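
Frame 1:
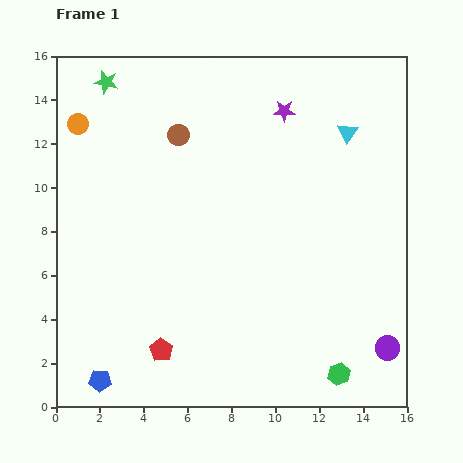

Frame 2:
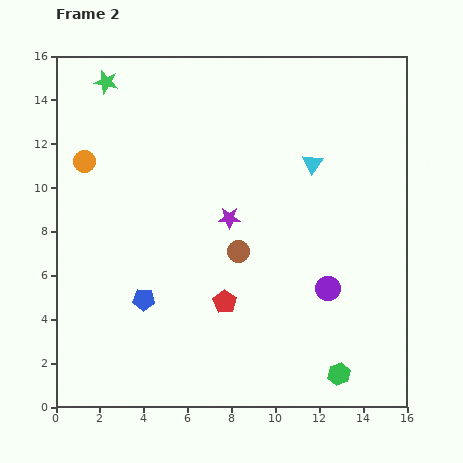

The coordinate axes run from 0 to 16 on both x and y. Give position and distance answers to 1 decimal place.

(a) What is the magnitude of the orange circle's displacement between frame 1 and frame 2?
1.7

The orange circle moved from (1.0, 12.9) to (1.3, 11.2), a distance of √(0.3² + 1.7²) ≈ 1.7.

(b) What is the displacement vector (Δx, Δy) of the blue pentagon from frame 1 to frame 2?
(2.0, 3.7)

The blue pentagon was at (2.0, 1.2) in frame 1 and (4.0, 4.9) in frame 2.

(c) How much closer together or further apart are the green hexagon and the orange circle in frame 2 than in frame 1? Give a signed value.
-1.4

Distance in frame 1: 16.5. Distance in frame 2: 15.1.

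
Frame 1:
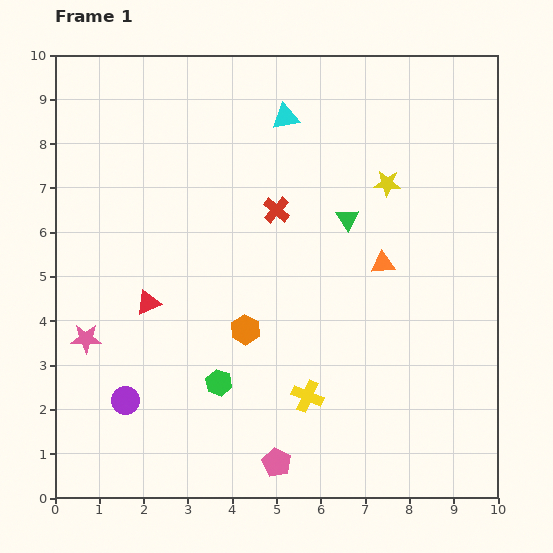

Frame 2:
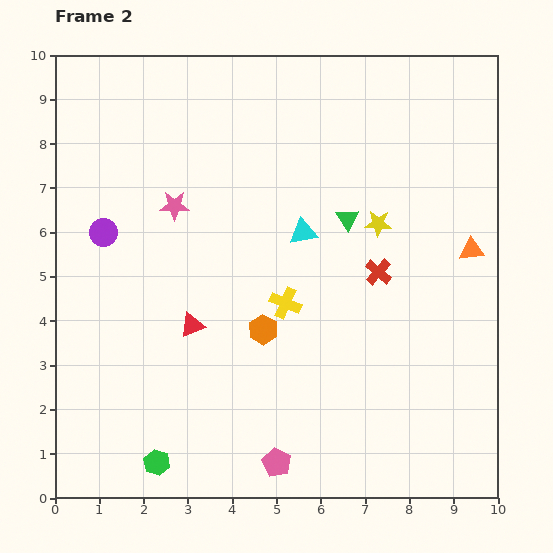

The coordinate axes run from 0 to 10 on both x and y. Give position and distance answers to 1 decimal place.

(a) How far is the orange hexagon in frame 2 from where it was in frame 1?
0.4

The orange hexagon moved from (4.3, 3.8) to (4.7, 3.8), a distance of √(0.4² + 0.0²) ≈ 0.4.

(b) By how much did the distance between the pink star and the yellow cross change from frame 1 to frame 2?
-1.9

Distance in frame 1: 5.2. Distance in frame 2: 3.3.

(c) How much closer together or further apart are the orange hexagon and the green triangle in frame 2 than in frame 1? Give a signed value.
-0.3

Distance in frame 1: 3.4. Distance in frame 2: 3.1.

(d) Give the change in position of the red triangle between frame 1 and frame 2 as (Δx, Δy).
(1.0, -0.5)

The red triangle was at (2.1, 4.4) in frame 1 and (3.1, 3.9) in frame 2.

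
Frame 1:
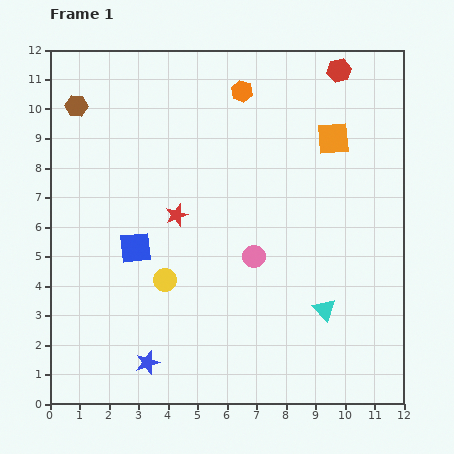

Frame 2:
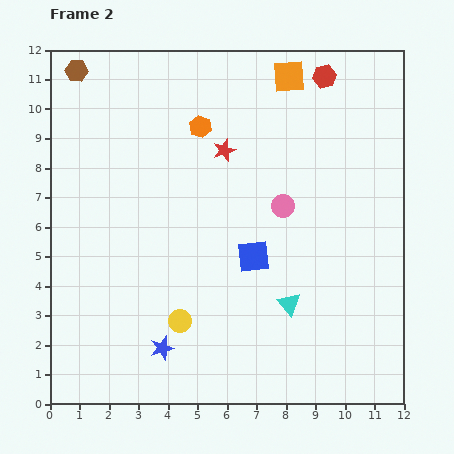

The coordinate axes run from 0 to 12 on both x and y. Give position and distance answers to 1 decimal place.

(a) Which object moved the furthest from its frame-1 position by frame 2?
the blue square

(moved 4.0; next 2.7)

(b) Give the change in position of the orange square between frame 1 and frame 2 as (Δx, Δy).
(-1.5, 2.1)

The orange square was at (9.6, 9.0) in frame 1 and (8.1, 11.1) in frame 2.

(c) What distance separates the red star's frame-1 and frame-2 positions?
2.7

The red star moved from (4.3, 6.4) to (5.9, 8.6), a distance of √(1.6² + 2.2²) ≈ 2.7.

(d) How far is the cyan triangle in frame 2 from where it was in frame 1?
1.2

The cyan triangle moved from (9.3, 3.2) to (8.1, 3.4), a distance of √(1.2² + 0.2²) ≈ 1.2.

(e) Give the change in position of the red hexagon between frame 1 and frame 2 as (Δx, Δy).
(-0.5, -0.2)

The red hexagon was at (9.8, 11.3) in frame 1 and (9.3, 11.1) in frame 2.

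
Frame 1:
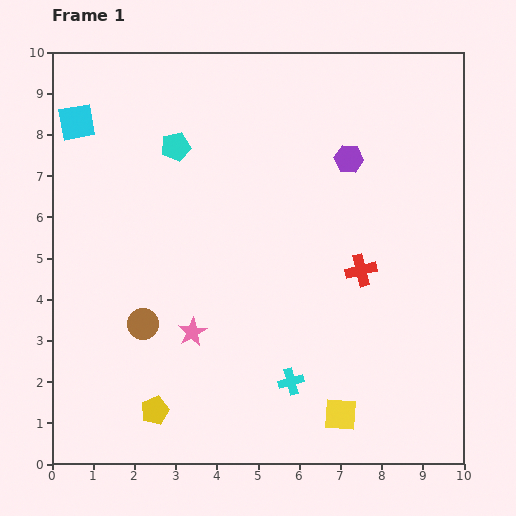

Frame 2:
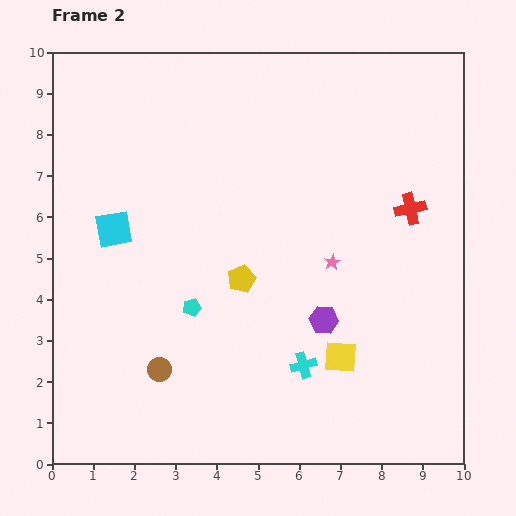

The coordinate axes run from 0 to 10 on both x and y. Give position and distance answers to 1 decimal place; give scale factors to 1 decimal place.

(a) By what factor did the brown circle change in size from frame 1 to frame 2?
0.8×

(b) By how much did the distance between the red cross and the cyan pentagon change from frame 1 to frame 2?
+0.4

Distance in frame 1: 5.4. Distance in frame 2: 5.8.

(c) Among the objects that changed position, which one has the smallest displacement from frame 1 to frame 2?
the cyan cross

(moved 0.5)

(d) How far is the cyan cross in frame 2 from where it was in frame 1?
0.5

The cyan cross moved from (5.8, 2.0) to (6.1, 2.4), a distance of √(0.3² + 0.4²) ≈ 0.5.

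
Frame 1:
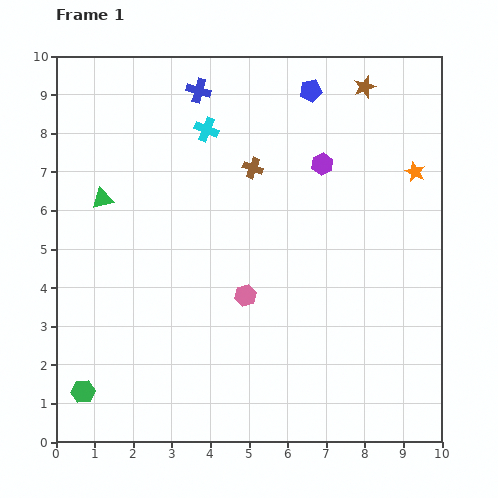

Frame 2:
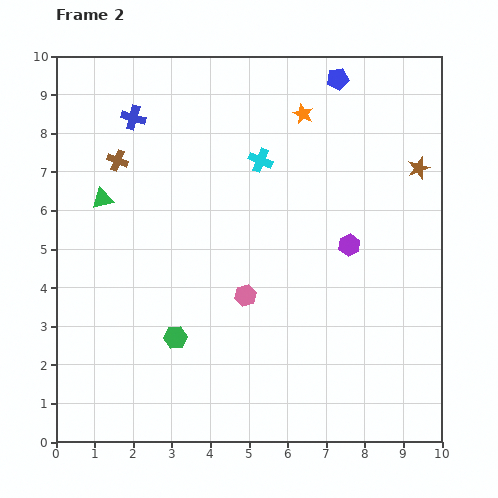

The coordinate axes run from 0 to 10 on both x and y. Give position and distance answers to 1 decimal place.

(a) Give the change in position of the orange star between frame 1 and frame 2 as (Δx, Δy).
(-2.9, 1.5)

The orange star was at (9.3, 7.0) in frame 1 and (6.4, 8.5) in frame 2.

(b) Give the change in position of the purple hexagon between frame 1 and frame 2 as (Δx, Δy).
(0.7, -2.1)

The purple hexagon was at (6.9, 7.2) in frame 1 and (7.6, 5.1) in frame 2.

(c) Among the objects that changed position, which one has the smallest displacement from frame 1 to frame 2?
the blue pentagon

(moved 0.8)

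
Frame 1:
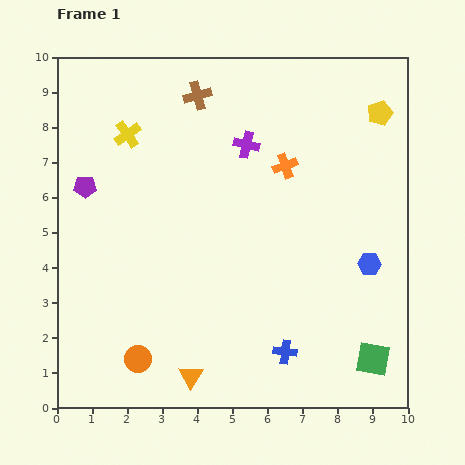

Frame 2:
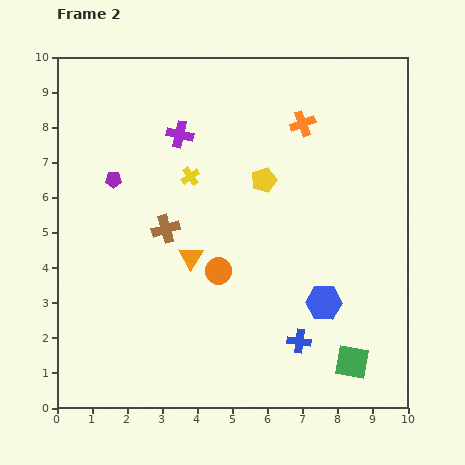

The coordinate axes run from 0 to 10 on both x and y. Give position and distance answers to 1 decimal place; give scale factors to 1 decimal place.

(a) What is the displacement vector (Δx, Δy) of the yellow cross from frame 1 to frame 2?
(1.8, -1.2)

The yellow cross was at (2.0, 7.8) in frame 1 and (3.8, 6.6) in frame 2.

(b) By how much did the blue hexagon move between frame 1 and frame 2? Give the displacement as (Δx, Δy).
(-1.3, -1.1)

The blue hexagon was at (8.9, 4.1) in frame 1 and (7.6, 3.0) in frame 2.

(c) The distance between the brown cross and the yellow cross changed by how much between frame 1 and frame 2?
-0.6

Distance in frame 1: 2.3. Distance in frame 2: 1.7.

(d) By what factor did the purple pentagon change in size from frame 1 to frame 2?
0.7×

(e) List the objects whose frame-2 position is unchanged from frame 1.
none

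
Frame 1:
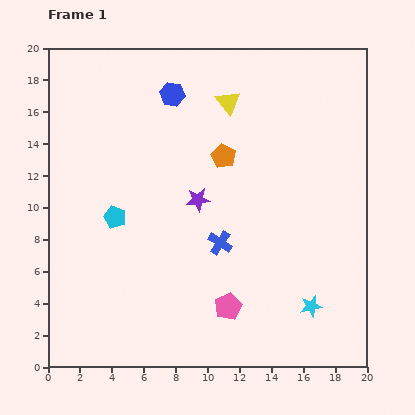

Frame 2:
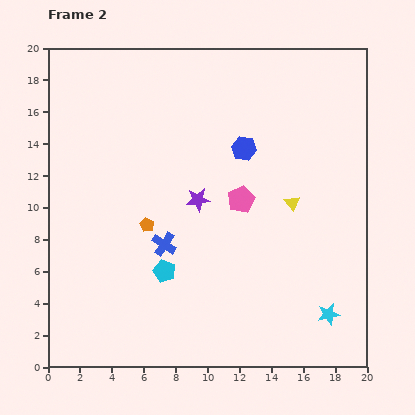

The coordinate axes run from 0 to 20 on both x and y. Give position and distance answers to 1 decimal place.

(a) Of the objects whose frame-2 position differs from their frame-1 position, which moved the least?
the cyan star

(moved 1.2)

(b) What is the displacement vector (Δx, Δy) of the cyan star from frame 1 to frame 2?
(1.1, -0.5)

The cyan star was at (16.5, 3.8) in frame 1 and (17.6, 3.3) in frame 2.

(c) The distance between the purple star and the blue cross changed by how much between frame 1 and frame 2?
+0.5

Distance in frame 1: 3.0. Distance in frame 2: 3.5.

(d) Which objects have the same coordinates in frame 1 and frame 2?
the purple star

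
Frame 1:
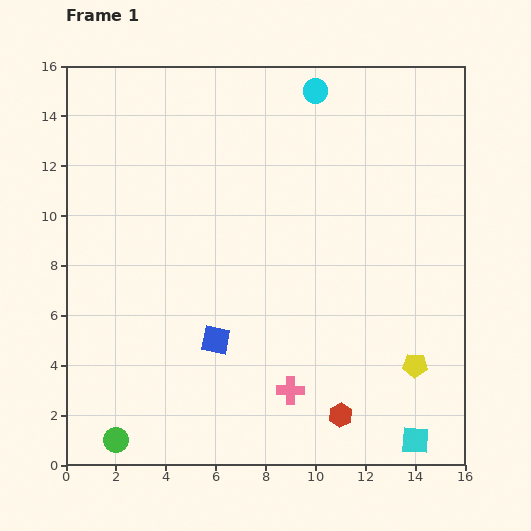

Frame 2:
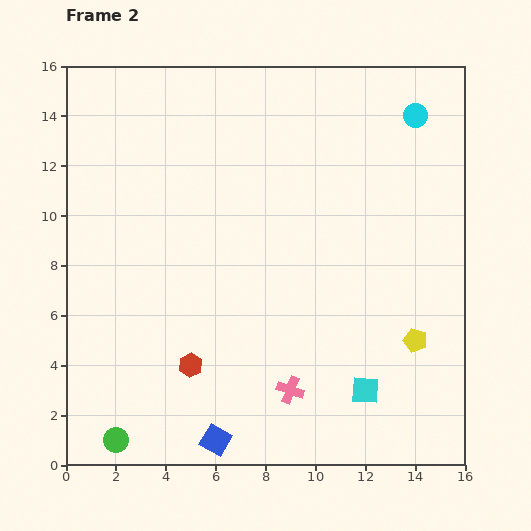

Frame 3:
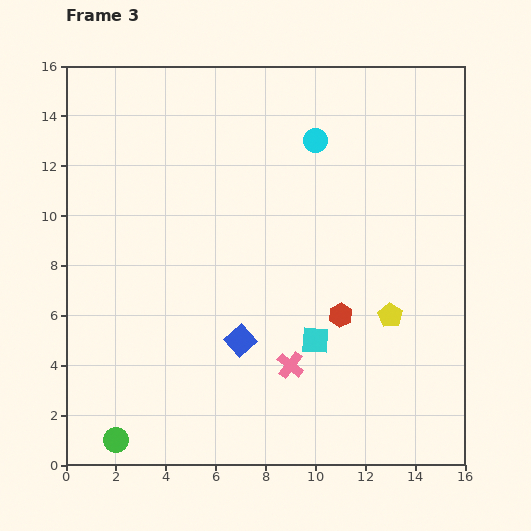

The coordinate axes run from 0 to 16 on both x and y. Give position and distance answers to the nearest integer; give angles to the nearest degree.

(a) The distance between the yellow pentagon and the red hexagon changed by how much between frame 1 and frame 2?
+5

Distance in frame 1: 4. Distance in frame 2: 9.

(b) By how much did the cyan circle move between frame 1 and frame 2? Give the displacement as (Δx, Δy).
(4, -1)

The cyan circle was at (10, 15) in frame 1 and (14, 14) in frame 2.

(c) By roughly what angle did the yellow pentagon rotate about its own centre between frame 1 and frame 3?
31° clockwise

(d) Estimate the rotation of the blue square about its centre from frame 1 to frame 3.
38° clockwise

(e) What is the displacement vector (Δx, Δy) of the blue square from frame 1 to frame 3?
(1, 0)

The blue square was at (6, 5) in frame 1 and (7, 5) in frame 3.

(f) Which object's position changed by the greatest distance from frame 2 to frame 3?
the red hexagon

(moved 6; next 4)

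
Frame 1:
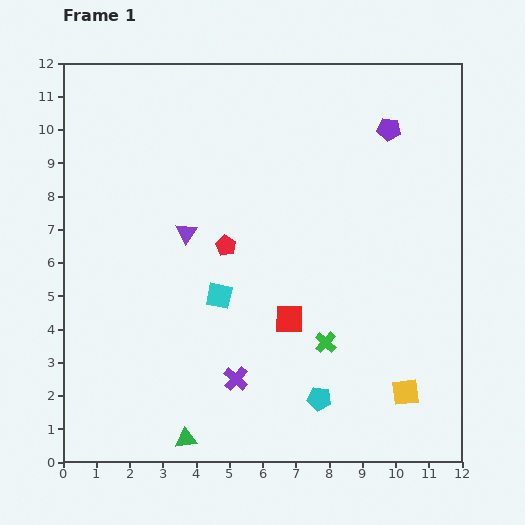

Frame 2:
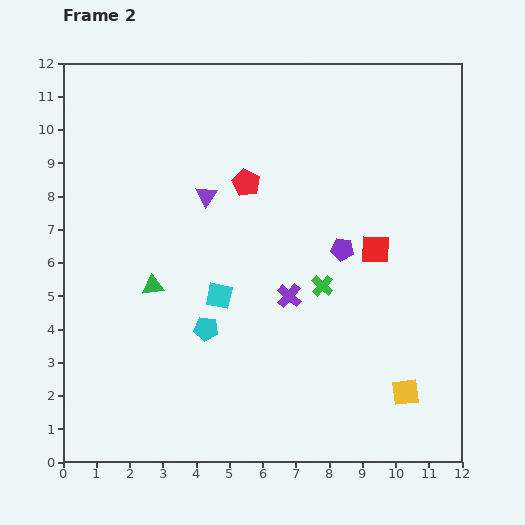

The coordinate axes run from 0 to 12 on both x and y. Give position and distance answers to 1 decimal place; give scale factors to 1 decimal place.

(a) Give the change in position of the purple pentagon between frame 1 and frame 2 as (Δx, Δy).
(-1.4, -3.6)

The purple pentagon was at (9.8, 10.0) in frame 1 and (8.4, 6.4) in frame 2.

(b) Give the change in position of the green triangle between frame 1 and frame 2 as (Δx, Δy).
(-1.0, 4.6)

The green triangle was at (3.7, 0.7) in frame 1 and (2.7, 5.3) in frame 2.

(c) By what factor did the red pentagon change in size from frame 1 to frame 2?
1.3×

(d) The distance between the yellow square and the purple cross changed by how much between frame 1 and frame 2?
-0.6

Distance in frame 1: 5.1. Distance in frame 2: 4.5.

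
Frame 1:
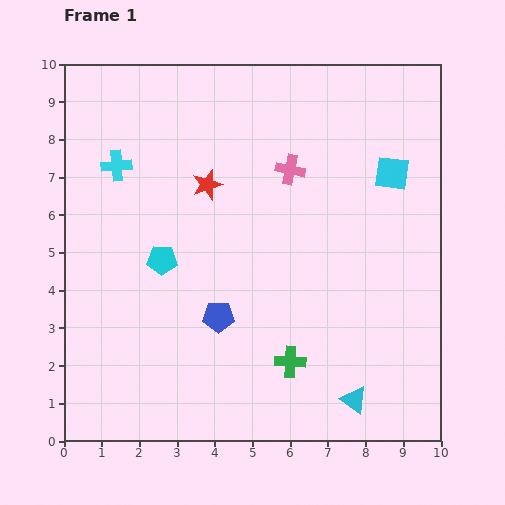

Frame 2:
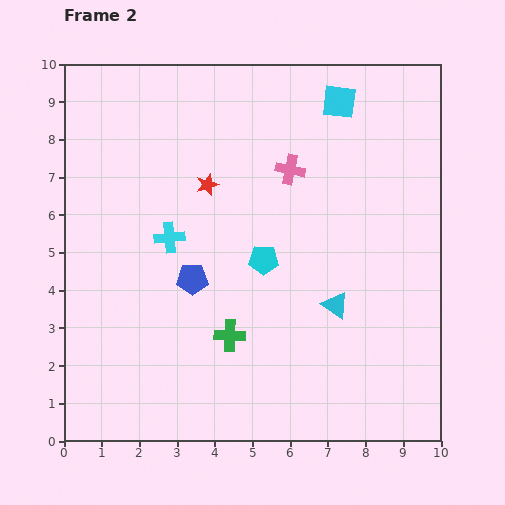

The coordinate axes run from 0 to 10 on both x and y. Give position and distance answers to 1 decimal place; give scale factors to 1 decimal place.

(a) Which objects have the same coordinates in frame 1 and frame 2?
the red star, the pink cross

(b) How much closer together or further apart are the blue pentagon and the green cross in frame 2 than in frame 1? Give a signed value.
-0.4

Distance in frame 1: 2.2. Distance in frame 2: 1.8.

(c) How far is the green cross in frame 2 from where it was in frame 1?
1.7

The green cross moved from (6.0, 2.1) to (4.4, 2.8), a distance of √(1.6² + 0.7²) ≈ 1.7.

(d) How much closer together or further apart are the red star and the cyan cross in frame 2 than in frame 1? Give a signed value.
-0.8

Distance in frame 1: 2.5. Distance in frame 2: 1.7.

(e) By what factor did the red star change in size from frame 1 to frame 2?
0.7×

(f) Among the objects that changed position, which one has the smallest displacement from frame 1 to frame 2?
the blue pentagon

(moved 1.2)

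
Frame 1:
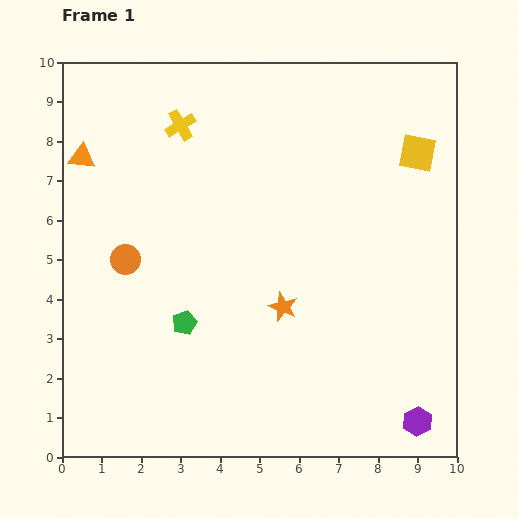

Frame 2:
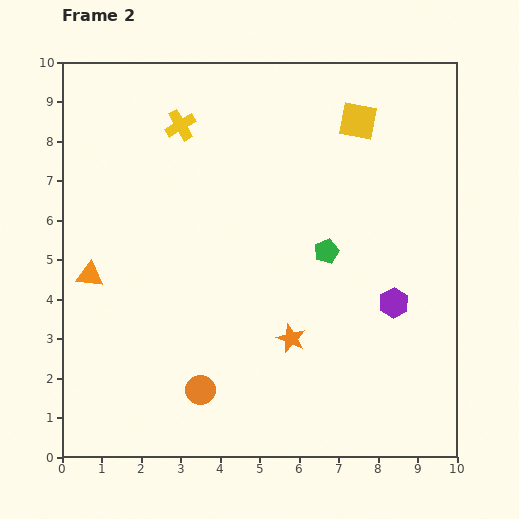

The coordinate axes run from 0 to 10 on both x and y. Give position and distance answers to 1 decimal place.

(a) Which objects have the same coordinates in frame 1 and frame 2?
the yellow cross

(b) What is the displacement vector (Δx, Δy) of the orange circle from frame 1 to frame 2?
(1.9, -3.3)

The orange circle was at (1.6, 5.0) in frame 1 and (3.5, 1.7) in frame 2.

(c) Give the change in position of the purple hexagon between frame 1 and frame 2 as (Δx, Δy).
(-0.6, 3.0)

The purple hexagon was at (9.0, 0.9) in frame 1 and (8.4, 3.9) in frame 2.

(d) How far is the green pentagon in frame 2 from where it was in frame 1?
4.0

The green pentagon moved from (3.1, 3.4) to (6.7, 5.2), a distance of √(3.6² + 1.8²) ≈ 4.0.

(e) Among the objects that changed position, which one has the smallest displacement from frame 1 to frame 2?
the orange star

(moved 0.8)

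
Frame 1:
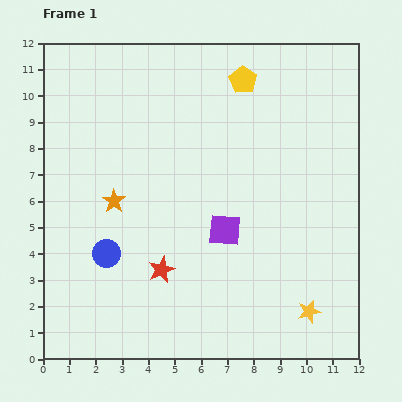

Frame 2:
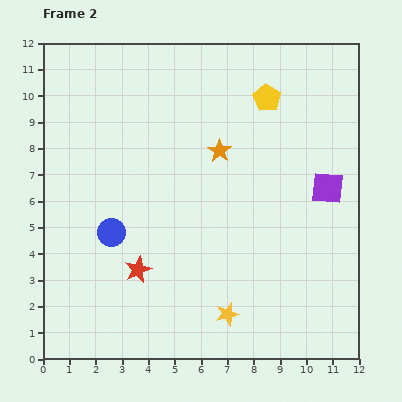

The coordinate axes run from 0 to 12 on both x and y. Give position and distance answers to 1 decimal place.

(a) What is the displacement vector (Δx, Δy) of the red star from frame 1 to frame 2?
(-0.9, 0.0)

The red star was at (4.5, 3.4) in frame 1 and (3.6, 3.4) in frame 2.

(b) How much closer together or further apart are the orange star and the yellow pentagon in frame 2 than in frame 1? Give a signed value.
-4.0

Distance in frame 1: 6.7. Distance in frame 2: 2.7.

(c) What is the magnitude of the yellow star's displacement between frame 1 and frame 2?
3.1

The yellow star moved from (10.1, 1.8) to (7.0, 1.7), a distance of √(3.1² + 0.1²) ≈ 3.1.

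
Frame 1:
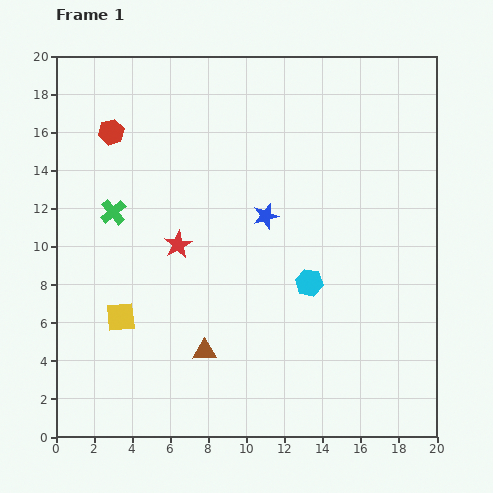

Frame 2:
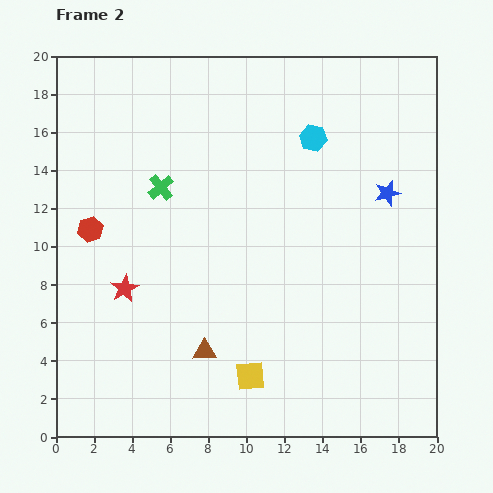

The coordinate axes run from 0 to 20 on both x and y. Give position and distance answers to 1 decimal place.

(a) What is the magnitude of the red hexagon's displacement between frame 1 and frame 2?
5.2

The red hexagon moved from (2.9, 16.0) to (1.8, 10.9), a distance of √(1.1² + 5.1²) ≈ 5.2.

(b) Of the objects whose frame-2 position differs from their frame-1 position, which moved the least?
the green cross

(moved 2.8)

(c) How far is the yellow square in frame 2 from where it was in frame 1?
7.5

The yellow square moved from (3.4, 6.3) to (10.2, 3.2), a distance of √(6.8² + 3.1²) ≈ 7.5.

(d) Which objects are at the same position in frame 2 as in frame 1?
the brown triangle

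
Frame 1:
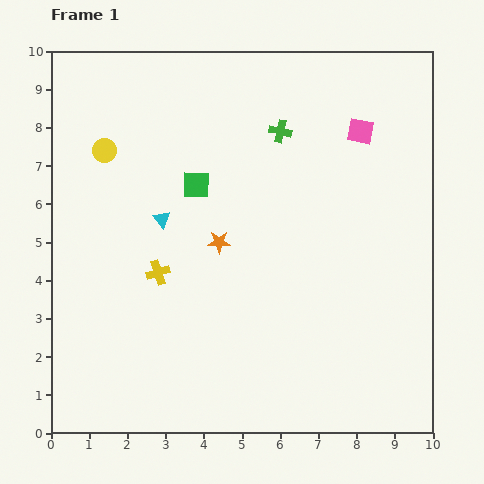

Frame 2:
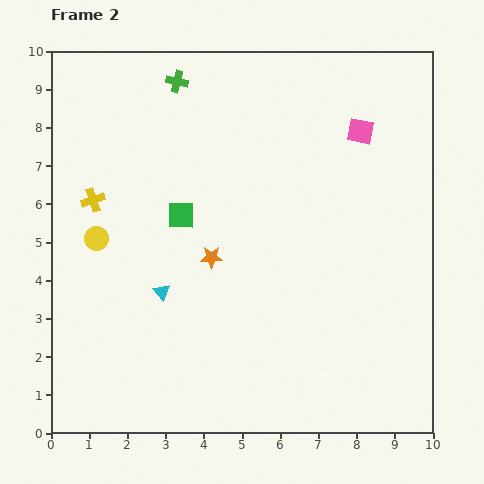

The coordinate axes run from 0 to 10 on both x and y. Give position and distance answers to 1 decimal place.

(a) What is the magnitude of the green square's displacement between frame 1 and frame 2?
0.9

The green square moved from (3.8, 6.5) to (3.4, 5.7), a distance of √(0.4² + 0.8²) ≈ 0.9.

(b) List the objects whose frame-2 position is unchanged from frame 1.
the pink square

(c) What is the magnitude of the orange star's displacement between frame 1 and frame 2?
0.4

The orange star moved from (4.4, 5.0) to (4.2, 4.6), a distance of √(0.2² + 0.4²) ≈ 0.4.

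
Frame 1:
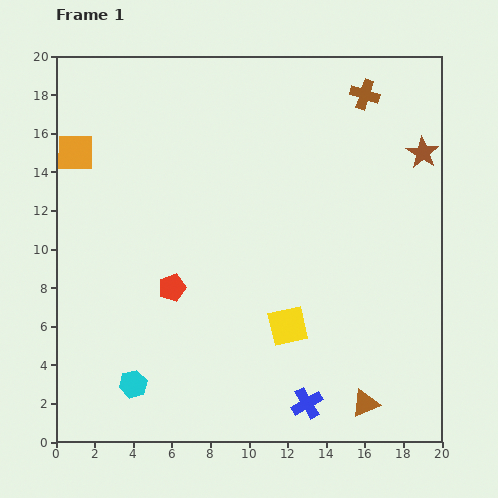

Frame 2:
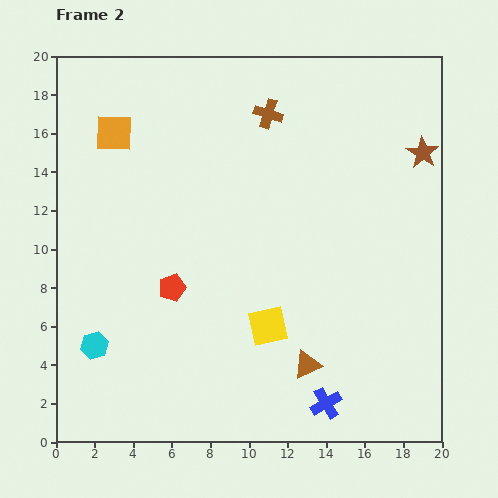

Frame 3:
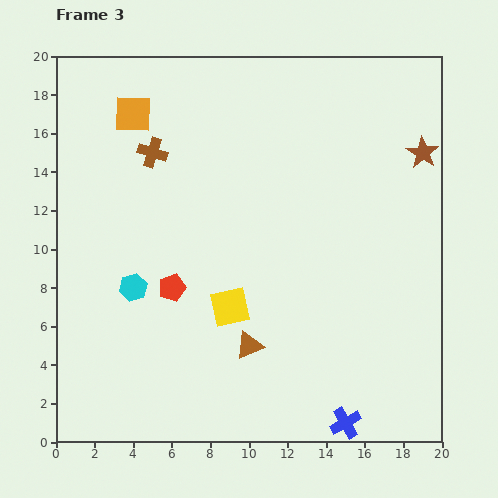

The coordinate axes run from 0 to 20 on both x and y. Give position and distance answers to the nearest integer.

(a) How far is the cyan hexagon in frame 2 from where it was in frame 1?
3

The cyan hexagon moved from (4, 3) to (2, 5), a distance of √(2² + 2²) ≈ 3.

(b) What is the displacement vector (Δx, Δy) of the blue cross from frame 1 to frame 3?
(2, -1)

The blue cross was at (13, 2) in frame 1 and (15, 1) in frame 3.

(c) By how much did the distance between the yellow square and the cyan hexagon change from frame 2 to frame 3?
-4

Distance in frame 2: 9. Distance in frame 3: 5.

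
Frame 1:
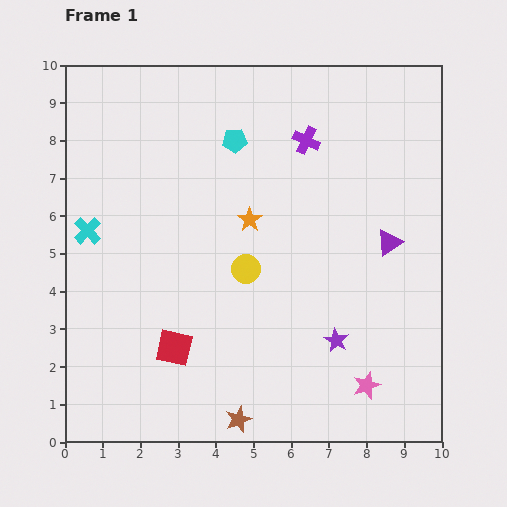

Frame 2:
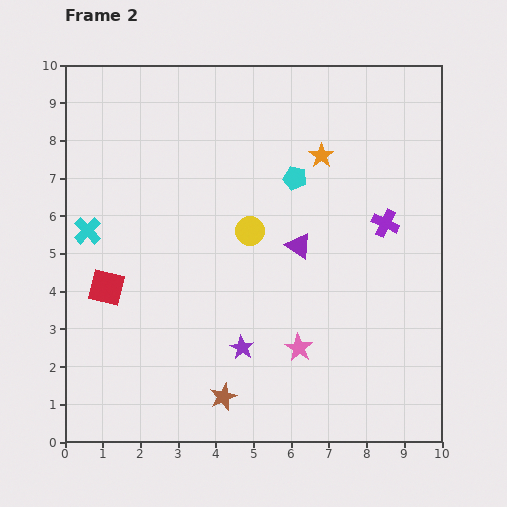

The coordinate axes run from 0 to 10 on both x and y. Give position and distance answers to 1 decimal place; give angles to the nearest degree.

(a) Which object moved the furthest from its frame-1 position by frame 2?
the purple cross

(moved 3.0; next 2.5)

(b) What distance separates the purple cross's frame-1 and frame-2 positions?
3.0

The purple cross moved from (6.4, 8.0) to (8.5, 5.8), a distance of √(2.1² + 2.2²) ≈ 3.0.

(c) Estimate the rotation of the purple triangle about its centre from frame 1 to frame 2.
53° counter-clockwise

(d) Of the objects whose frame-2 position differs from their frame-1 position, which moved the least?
the brown star

(moved 0.7)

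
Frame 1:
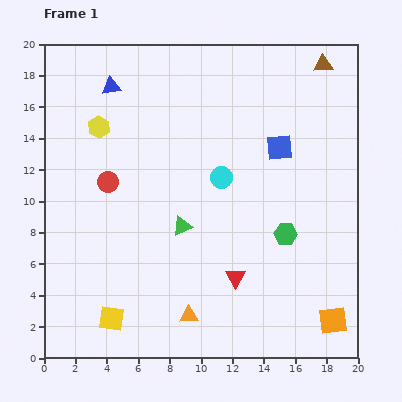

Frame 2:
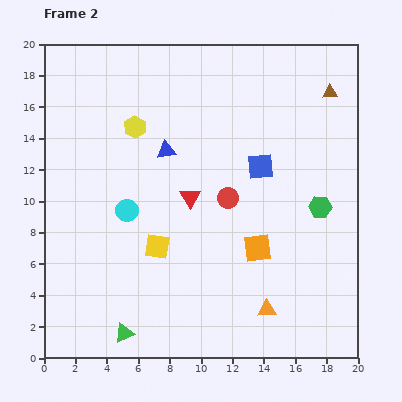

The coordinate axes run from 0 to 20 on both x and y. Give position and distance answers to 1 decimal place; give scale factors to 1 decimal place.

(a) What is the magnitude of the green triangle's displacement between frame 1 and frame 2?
7.7

The green triangle moved from (8.8, 8.4) to (5.1, 1.6), a distance of √(3.7² + 6.8²) ≈ 7.7.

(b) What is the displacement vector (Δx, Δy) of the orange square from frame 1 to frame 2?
(-4.8, 4.6)

The orange square was at (18.4, 2.4) in frame 1 and (13.6, 7.0) in frame 2.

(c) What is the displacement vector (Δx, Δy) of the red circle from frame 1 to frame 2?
(7.6, -1.0)

The red circle was at (4.1, 11.2) in frame 1 and (11.7, 10.2) in frame 2.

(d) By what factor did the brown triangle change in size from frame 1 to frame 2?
0.8×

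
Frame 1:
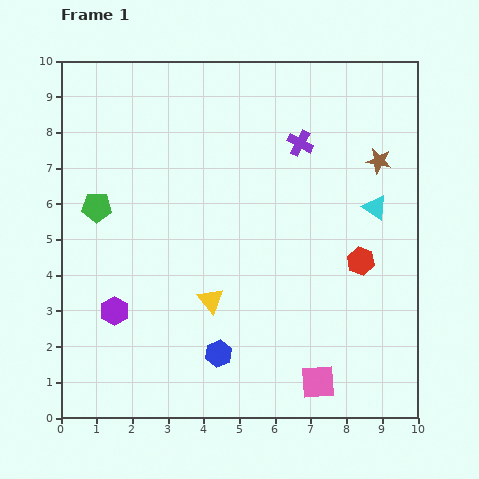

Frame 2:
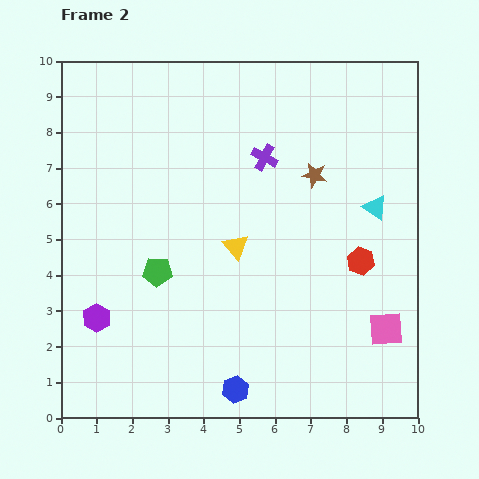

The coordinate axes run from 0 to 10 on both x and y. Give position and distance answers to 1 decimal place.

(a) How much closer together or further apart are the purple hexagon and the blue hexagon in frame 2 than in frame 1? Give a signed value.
+1.3

Distance in frame 1: 3.1. Distance in frame 2: 4.4.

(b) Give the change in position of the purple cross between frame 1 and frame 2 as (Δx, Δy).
(-1.0, -0.4)

The purple cross was at (6.7, 7.7) in frame 1 and (5.7, 7.3) in frame 2.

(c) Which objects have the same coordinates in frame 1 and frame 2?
the red hexagon, the cyan triangle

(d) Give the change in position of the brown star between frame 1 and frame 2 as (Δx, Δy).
(-1.8, -0.4)

The brown star was at (8.9, 7.2) in frame 1 and (7.1, 6.8) in frame 2.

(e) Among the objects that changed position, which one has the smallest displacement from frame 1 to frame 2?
the purple hexagon

(moved 0.5)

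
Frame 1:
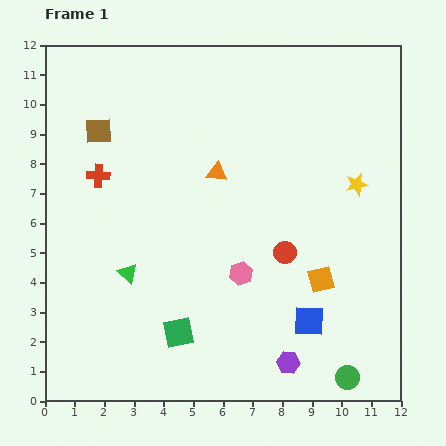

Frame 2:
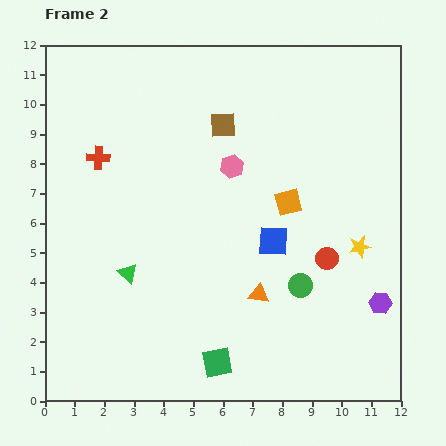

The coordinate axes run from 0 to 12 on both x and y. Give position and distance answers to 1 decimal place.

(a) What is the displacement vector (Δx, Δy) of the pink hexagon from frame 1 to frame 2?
(-0.3, 3.6)

The pink hexagon was at (6.6, 4.3) in frame 1 and (6.3, 7.9) in frame 2.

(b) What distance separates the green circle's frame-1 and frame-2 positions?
3.5

The green circle moved from (10.2, 0.8) to (8.6, 3.9), a distance of √(1.6² + 3.1²) ≈ 3.5.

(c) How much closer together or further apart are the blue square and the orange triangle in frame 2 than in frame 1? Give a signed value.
-4.0

Distance in frame 1: 5.9. Distance in frame 2: 1.9.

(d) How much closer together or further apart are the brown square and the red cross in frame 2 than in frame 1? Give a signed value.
+2.8

Distance in frame 1: 1.5. Distance in frame 2: 4.3.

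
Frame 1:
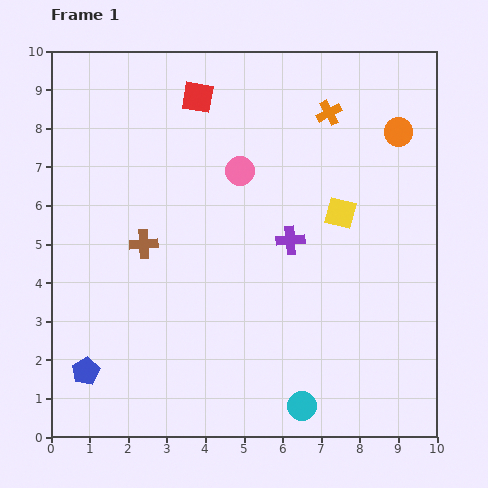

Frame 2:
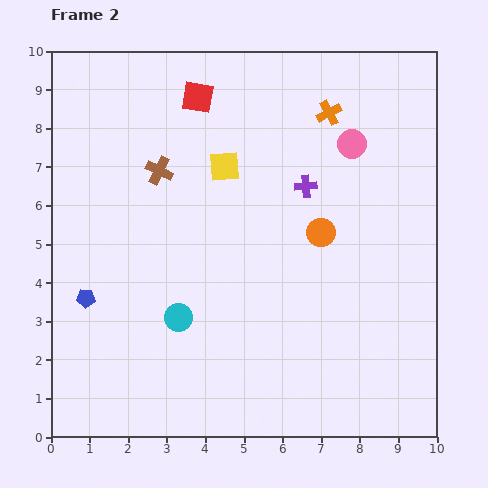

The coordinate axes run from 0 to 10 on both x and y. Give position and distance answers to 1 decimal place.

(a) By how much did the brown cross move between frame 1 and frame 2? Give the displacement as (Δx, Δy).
(0.4, 1.9)

The brown cross was at (2.4, 5.0) in frame 1 and (2.8, 6.9) in frame 2.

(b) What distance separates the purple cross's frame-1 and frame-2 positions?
1.5

The purple cross moved from (6.2, 5.1) to (6.6, 6.5), a distance of √(0.4² + 1.4²) ≈ 1.5.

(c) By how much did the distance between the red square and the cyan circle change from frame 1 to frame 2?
-2.7

Distance in frame 1: 8.4. Distance in frame 2: 5.7.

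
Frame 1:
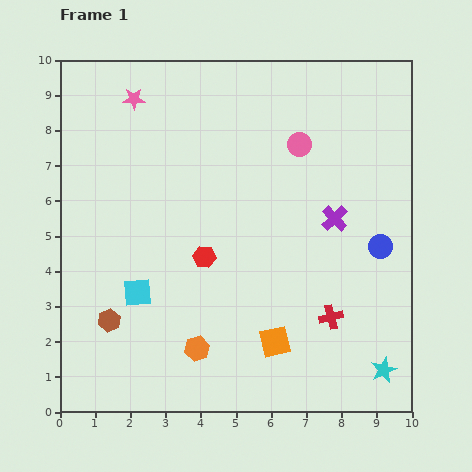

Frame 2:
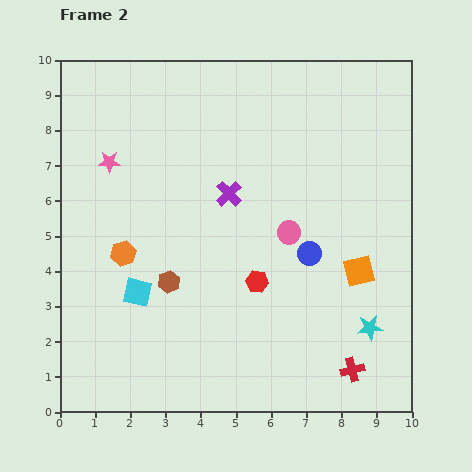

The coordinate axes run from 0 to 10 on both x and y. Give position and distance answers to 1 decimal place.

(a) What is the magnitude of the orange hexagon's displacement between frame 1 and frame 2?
3.4

The orange hexagon moved from (3.9, 1.8) to (1.8, 4.5), a distance of √(2.1² + 2.7²) ≈ 3.4.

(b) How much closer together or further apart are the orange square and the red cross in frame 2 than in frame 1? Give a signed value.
+1.1

Distance in frame 1: 1.7. Distance in frame 2: 2.8.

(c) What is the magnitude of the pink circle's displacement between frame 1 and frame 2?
2.5

The pink circle moved from (6.8, 7.6) to (6.5, 5.1), a distance of √(0.3² + 2.5²) ≈ 2.5.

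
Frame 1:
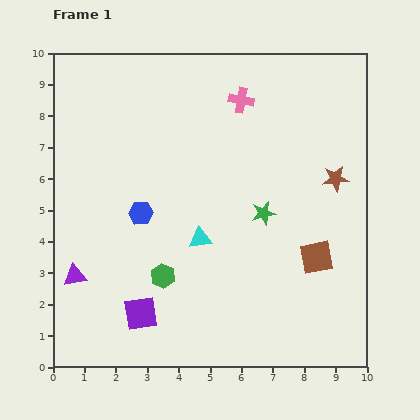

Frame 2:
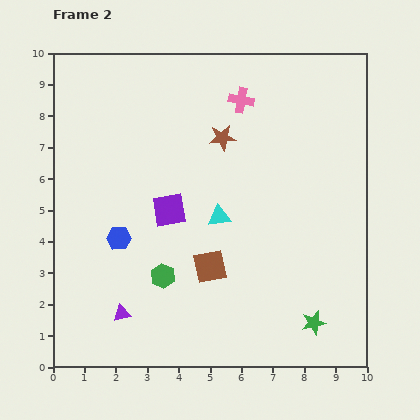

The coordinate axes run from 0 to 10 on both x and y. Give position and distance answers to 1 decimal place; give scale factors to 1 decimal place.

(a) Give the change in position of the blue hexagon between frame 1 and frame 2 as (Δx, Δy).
(-0.7, -0.8)

The blue hexagon was at (2.8, 4.9) in frame 1 and (2.1, 4.1) in frame 2.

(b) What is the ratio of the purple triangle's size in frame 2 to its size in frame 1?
0.8×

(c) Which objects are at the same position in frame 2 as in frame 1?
the green hexagon, the pink cross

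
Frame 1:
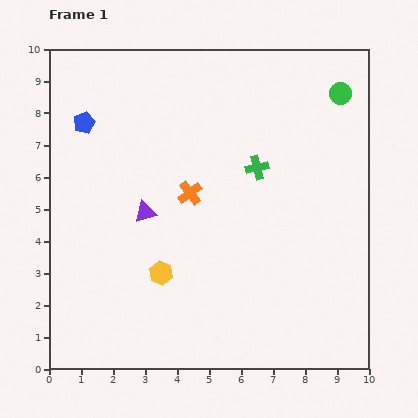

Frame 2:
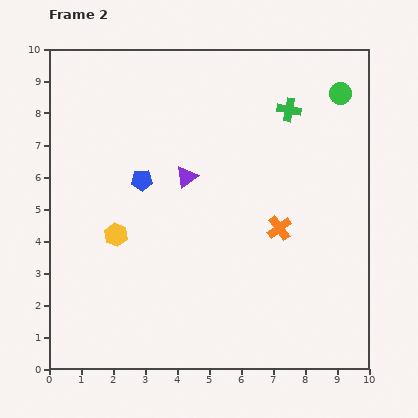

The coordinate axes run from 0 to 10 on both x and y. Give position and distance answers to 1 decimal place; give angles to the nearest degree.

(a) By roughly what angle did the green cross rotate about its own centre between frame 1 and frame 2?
24° clockwise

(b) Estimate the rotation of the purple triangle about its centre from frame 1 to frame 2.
21° counter-clockwise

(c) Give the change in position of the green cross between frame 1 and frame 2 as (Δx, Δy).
(1.0, 1.8)

The green cross was at (6.5, 6.3) in frame 1 and (7.5, 8.1) in frame 2.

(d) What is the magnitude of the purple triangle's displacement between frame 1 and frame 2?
1.7

The purple triangle moved from (3.0, 4.9) to (4.3, 6.0), a distance of √(1.3² + 1.1²) ≈ 1.7.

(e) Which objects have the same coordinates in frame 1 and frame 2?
the green circle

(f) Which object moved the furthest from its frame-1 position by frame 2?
the orange cross

(moved 3.0; next 2.5)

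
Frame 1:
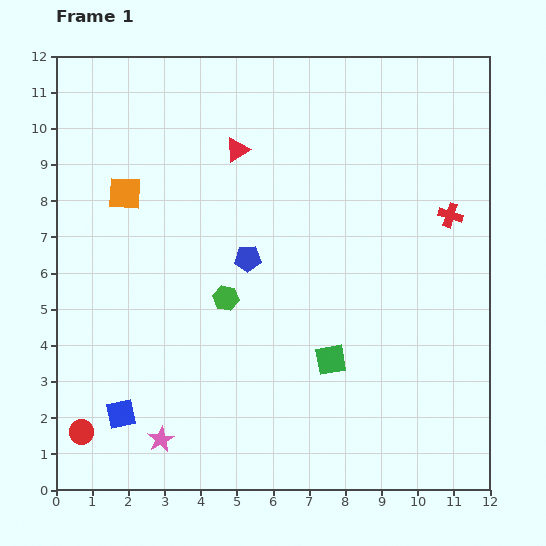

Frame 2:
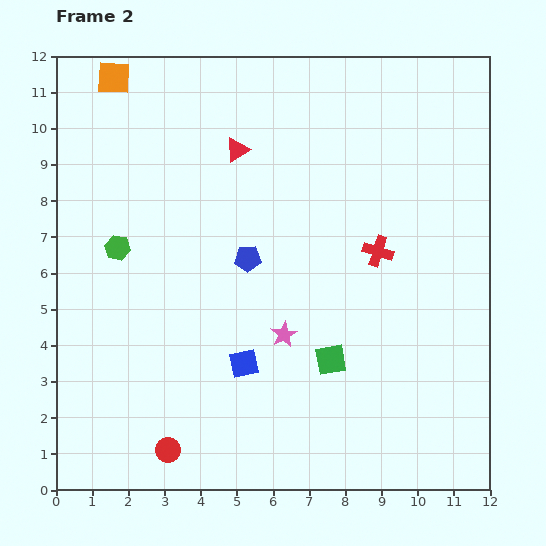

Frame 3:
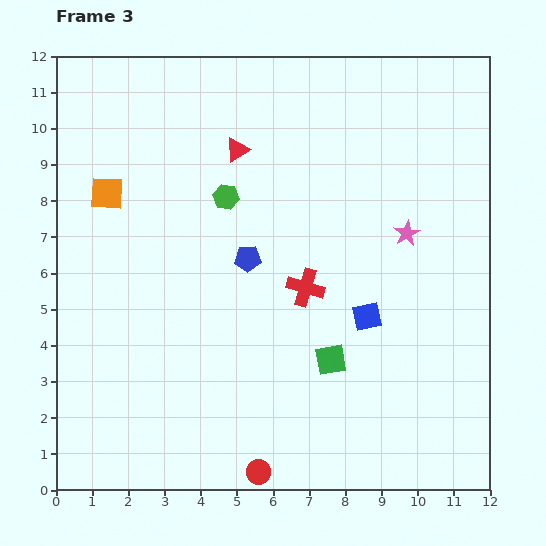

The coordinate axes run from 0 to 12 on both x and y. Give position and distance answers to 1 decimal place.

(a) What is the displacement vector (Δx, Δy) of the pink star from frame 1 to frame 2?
(3.4, 2.9)

The pink star was at (2.9, 1.4) in frame 1 and (6.3, 4.3) in frame 2.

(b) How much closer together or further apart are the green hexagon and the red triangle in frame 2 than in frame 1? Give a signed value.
+0.2

Distance in frame 1: 4.1. Distance in frame 2: 4.3.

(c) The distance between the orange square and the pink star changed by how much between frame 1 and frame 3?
+1.5

Distance in frame 1: 6.9. Distance in frame 3: 8.4.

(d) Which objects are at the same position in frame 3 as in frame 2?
the red triangle, the blue pentagon, the green square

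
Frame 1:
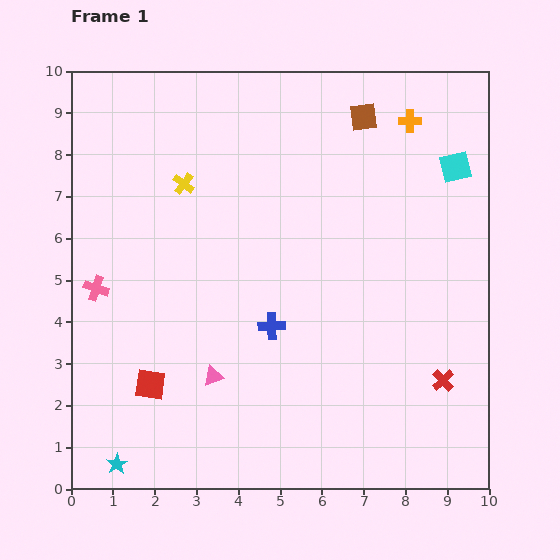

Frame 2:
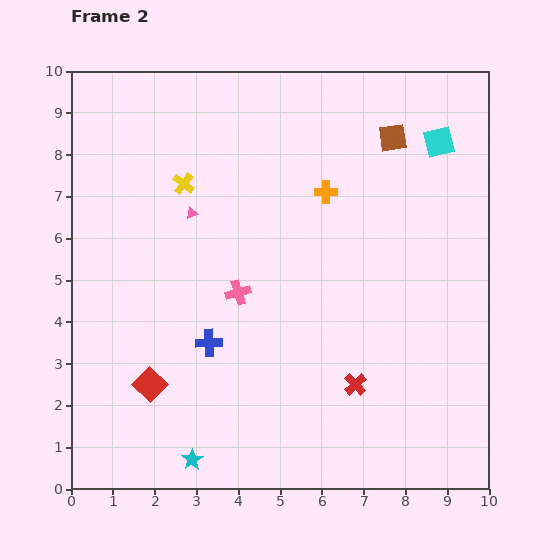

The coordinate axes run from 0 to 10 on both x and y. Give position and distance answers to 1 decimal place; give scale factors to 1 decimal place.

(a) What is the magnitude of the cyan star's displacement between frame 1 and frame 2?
1.8

The cyan star moved from (1.1, 0.6) to (2.9, 0.7), a distance of √(1.8² + 0.1²) ≈ 1.8.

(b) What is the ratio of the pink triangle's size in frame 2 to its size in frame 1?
0.6×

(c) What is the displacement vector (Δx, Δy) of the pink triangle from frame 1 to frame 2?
(-0.5, 3.9)

The pink triangle was at (3.4, 2.7) in frame 1 and (2.9, 6.6) in frame 2.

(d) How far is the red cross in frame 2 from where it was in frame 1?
2.1

The red cross moved from (8.9, 2.6) to (6.8, 2.5), a distance of √(2.1² + 0.1²) ≈ 2.1.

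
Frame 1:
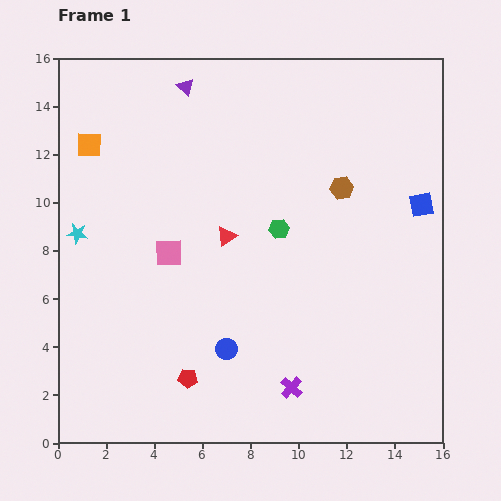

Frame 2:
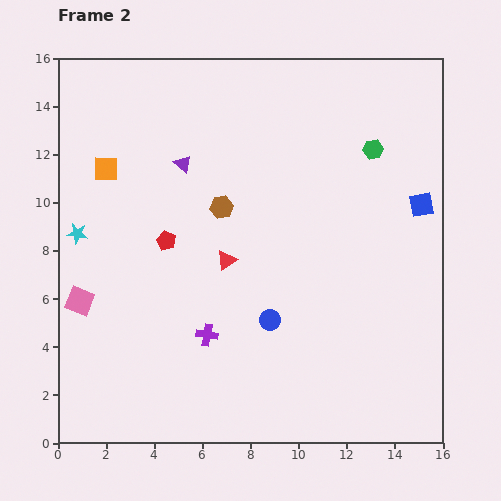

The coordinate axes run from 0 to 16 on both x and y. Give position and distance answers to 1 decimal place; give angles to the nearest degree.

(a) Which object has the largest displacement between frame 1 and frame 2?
the red pentagon

(moved 5.8; next 5.1)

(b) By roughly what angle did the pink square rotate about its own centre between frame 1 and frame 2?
23° clockwise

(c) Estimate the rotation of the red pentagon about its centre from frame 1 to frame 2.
20° clockwise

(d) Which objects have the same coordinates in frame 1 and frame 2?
the cyan star, the blue square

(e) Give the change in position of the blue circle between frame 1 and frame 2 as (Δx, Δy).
(1.8, 1.2)

The blue circle was at (7.0, 3.9) in frame 1 and (8.8, 5.1) in frame 2.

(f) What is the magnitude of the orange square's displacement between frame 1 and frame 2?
1.2

The orange square moved from (1.3, 12.4) to (2.0, 11.4), a distance of √(0.7² + 1.0²) ≈ 1.2.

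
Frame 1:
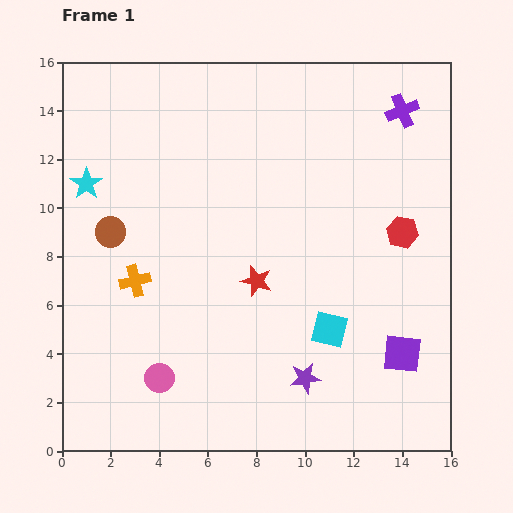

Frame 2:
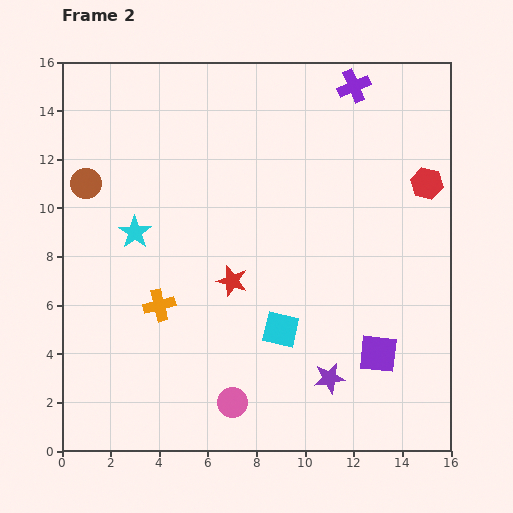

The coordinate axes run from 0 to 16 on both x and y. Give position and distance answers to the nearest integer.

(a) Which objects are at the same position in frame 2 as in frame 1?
none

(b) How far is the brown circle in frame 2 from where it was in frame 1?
2

The brown circle moved from (2, 9) to (1, 11), a distance of √(1² + 2²) ≈ 2.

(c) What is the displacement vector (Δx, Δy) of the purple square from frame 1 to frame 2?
(-1, 0)

The purple square was at (14, 4) in frame 1 and (13, 4) in frame 2.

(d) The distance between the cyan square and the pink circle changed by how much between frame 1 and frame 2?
-3

Distance in frame 1: 7. Distance in frame 2: 4.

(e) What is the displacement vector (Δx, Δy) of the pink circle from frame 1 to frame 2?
(3, -1)

The pink circle was at (4, 3) in frame 1 and (7, 2) in frame 2.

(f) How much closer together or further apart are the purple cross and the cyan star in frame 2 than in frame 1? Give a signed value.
-2

Distance in frame 1: 13. Distance in frame 2: 11.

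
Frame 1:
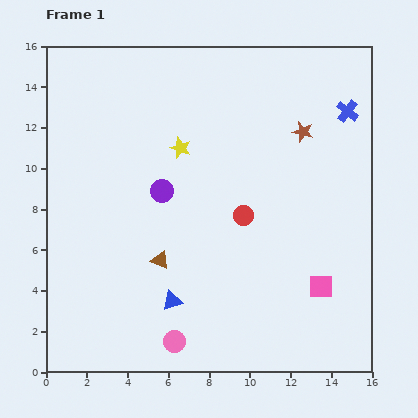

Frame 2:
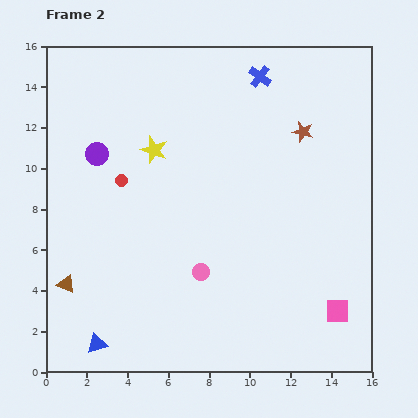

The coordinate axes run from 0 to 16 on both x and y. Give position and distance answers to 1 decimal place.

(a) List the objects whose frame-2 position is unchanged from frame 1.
the brown star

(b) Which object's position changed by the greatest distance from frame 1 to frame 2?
the red circle

(moved 6.2; next 4.8)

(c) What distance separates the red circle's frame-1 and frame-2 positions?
6.2

The red circle moved from (9.7, 7.7) to (3.7, 9.4), a distance of √(6.0² + 1.7²) ≈ 6.2.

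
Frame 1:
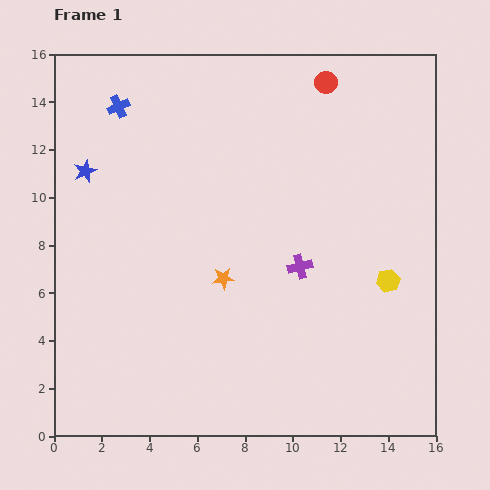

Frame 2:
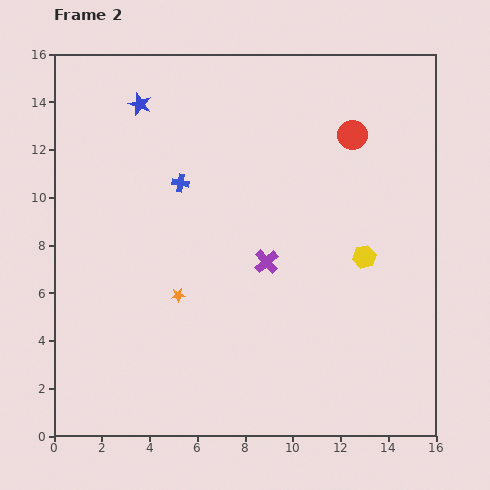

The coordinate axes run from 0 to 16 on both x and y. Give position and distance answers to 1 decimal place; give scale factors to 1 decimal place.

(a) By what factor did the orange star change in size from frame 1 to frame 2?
0.6×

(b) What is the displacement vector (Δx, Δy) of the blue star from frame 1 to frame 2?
(2.3, 2.8)

The blue star was at (1.3, 11.1) in frame 1 and (3.6, 13.9) in frame 2.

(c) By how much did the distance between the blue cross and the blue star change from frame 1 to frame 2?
+0.7

Distance in frame 1: 3.0. Distance in frame 2: 3.7.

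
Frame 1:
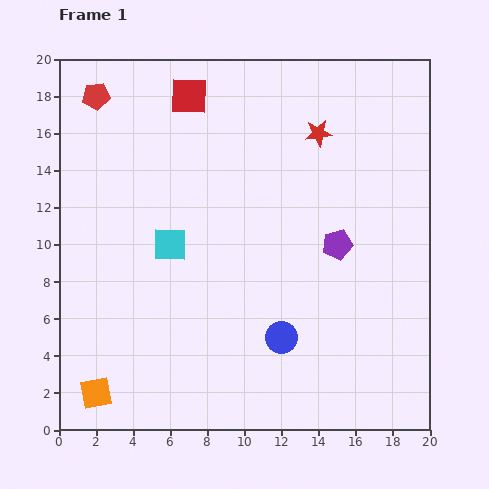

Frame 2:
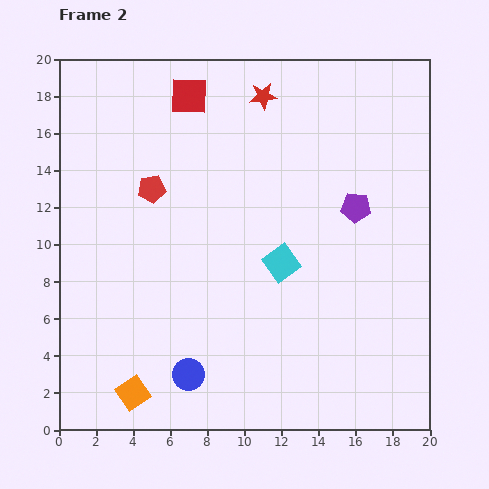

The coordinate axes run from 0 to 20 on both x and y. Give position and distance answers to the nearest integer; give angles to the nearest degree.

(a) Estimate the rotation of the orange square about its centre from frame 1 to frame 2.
24° counter-clockwise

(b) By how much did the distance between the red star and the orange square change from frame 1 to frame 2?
-1

Distance in frame 1: 18. Distance in frame 2: 17.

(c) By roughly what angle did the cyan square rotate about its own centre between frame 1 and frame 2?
37° counter-clockwise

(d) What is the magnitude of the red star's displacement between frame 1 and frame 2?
4

The red star moved from (14, 16) to (11, 18), a distance of √(3² + 2²) ≈ 4.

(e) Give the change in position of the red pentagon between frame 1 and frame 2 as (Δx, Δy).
(3, -5)

The red pentagon was at (2, 18) in frame 1 and (5, 13) in frame 2.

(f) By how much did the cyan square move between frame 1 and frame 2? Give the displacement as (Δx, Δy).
(6, -1)

The cyan square was at (6, 10) in frame 1 and (12, 9) in frame 2.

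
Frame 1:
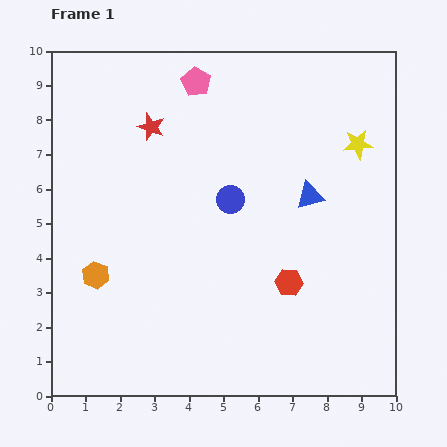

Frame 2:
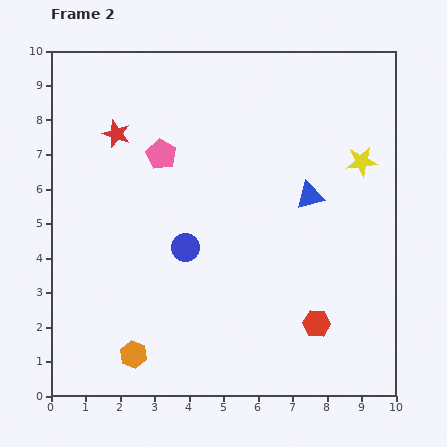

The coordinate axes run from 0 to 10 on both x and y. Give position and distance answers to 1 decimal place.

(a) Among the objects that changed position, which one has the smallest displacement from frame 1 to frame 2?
the yellow star

(moved 0.5)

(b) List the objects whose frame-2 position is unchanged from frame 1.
the blue triangle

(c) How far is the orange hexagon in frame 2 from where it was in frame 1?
2.5

The orange hexagon moved from (1.3, 3.5) to (2.4, 1.2), a distance of √(1.1² + 2.3²) ≈ 2.5.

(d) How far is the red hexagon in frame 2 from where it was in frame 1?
1.4

The red hexagon moved from (6.9, 3.3) to (7.7, 2.1), a distance of √(0.8² + 1.2²) ≈ 1.4.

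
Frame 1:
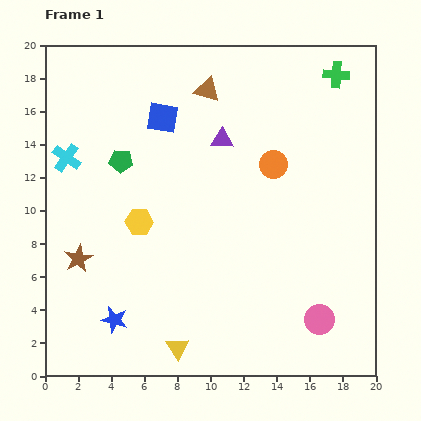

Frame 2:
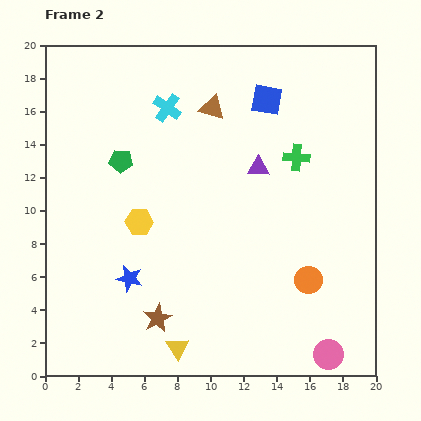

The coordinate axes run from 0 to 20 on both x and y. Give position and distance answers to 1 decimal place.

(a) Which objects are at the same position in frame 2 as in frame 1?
the yellow triangle, the yellow hexagon, the green pentagon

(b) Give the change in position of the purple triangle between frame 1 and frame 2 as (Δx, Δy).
(2.2, -1.7)

The purple triangle was at (10.7, 14.3) in frame 1 and (12.9, 12.6) in frame 2.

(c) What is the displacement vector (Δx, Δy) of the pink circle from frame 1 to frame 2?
(0.5, -2.1)

The pink circle was at (16.6, 3.4) in frame 1 and (17.1, 1.3) in frame 2.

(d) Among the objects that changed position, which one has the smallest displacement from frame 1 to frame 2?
the brown triangle

(moved 1.1)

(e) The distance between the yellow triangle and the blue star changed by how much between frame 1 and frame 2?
+0.9

Distance in frame 1: 4.2. Distance in frame 2: 5.1.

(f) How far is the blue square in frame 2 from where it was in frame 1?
6.4

The blue square moved from (7.1, 15.6) to (13.4, 16.7), a distance of √(6.3² + 1.1²) ≈ 6.4.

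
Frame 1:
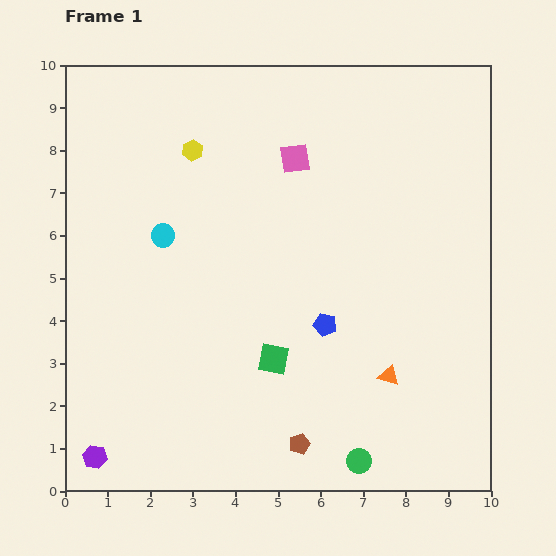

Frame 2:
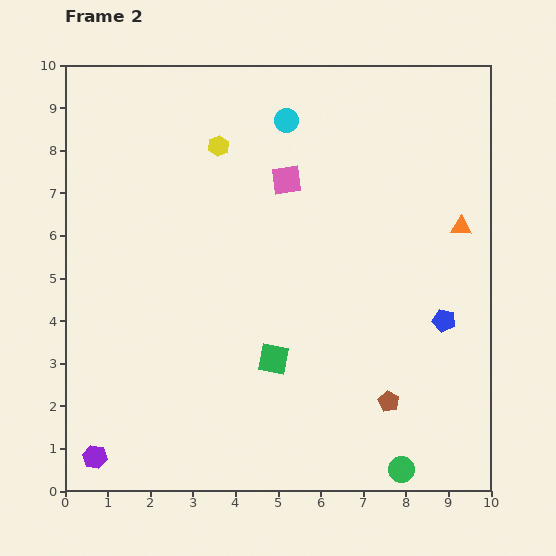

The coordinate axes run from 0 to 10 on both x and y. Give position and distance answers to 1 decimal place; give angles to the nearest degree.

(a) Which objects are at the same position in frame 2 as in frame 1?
the green square, the purple hexagon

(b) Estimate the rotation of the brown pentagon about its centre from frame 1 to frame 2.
25° counter-clockwise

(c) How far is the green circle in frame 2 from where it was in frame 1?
1.0

The green circle moved from (6.9, 0.7) to (7.9, 0.5), a distance of √(1.0² + 0.2²) ≈ 1.0.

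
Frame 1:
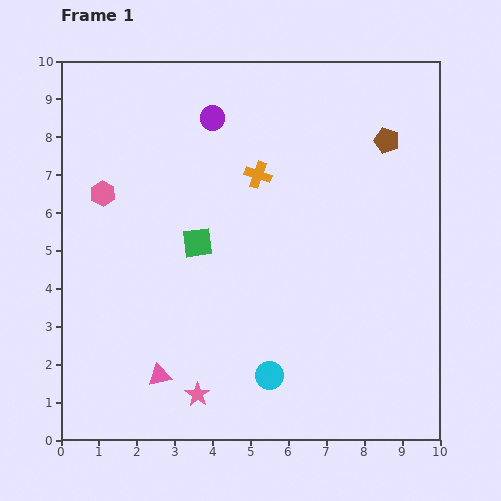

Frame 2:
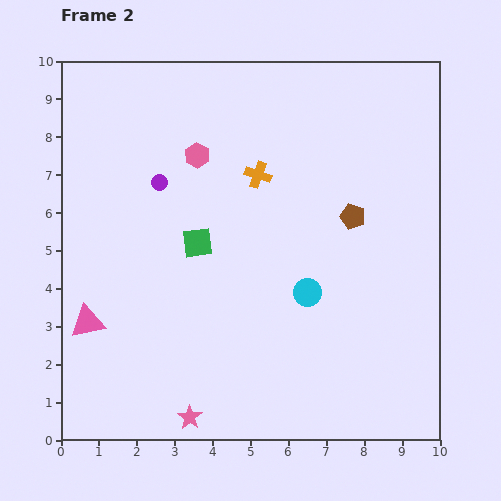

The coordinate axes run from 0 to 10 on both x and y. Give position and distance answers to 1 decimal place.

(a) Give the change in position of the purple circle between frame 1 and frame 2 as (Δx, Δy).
(-1.4, -1.7)

The purple circle was at (4.0, 8.5) in frame 1 and (2.6, 6.8) in frame 2.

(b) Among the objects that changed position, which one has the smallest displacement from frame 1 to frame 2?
the pink star

(moved 0.6)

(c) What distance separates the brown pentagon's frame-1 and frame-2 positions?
2.2

The brown pentagon moved from (8.6, 7.9) to (7.7, 5.9), a distance of √(0.9² + 2.0²) ≈ 2.2.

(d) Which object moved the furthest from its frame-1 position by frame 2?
the pink hexagon

(moved 2.7; next 2.4)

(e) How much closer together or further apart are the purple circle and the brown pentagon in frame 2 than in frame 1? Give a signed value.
+0.6

Distance in frame 1: 4.6. Distance in frame 2: 5.2.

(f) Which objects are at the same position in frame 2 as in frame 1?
the orange cross, the green square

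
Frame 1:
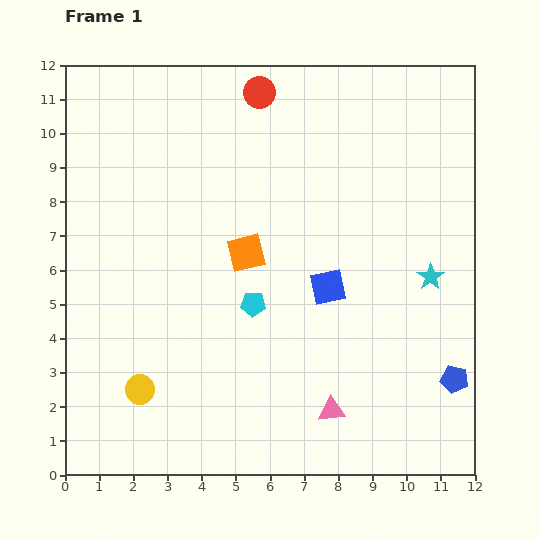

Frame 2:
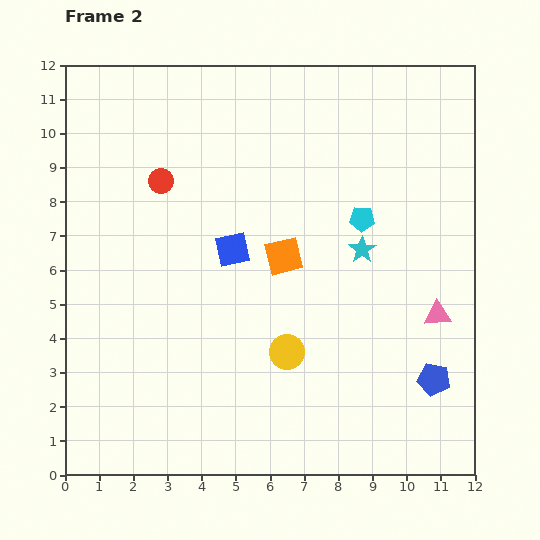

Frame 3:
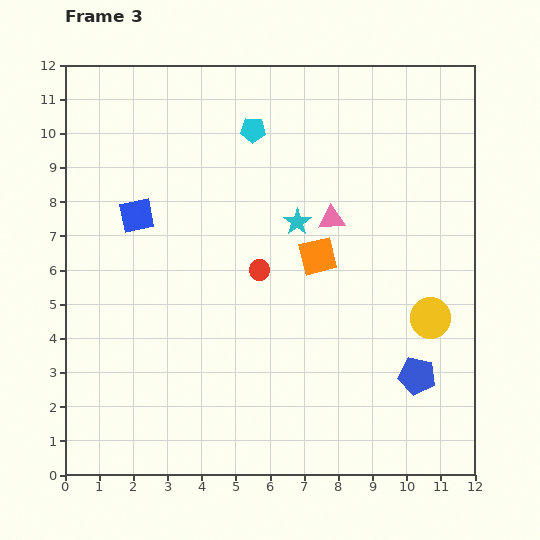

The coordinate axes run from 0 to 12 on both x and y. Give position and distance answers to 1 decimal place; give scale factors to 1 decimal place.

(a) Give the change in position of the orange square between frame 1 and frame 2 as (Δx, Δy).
(1.1, -0.1)

The orange square was at (5.3, 6.5) in frame 1 and (6.4, 6.4) in frame 2.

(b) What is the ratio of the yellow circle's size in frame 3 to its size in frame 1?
1.4×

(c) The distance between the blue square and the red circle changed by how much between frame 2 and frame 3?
+1.0

Distance in frame 2: 2.9. Distance in frame 3: 3.9.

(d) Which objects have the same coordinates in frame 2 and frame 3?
none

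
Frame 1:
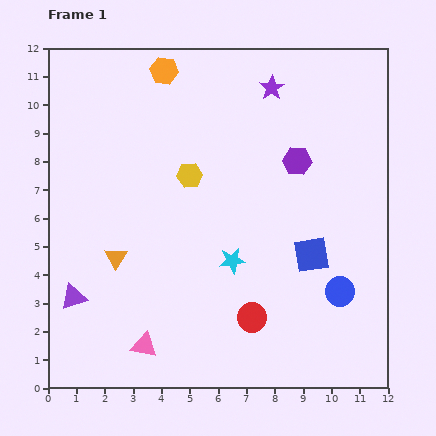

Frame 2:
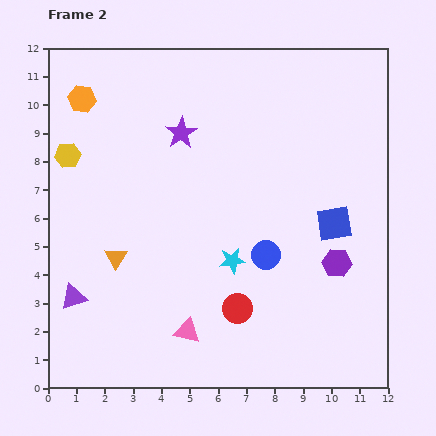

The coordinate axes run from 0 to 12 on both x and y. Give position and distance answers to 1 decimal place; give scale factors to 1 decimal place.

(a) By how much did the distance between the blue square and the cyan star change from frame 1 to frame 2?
+1.0

Distance in frame 1: 2.8. Distance in frame 2: 3.8.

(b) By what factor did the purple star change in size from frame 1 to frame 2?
1.3×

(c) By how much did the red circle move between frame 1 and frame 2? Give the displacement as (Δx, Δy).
(-0.5, 0.3)

The red circle was at (7.2, 2.5) in frame 1 and (6.7, 2.8) in frame 2.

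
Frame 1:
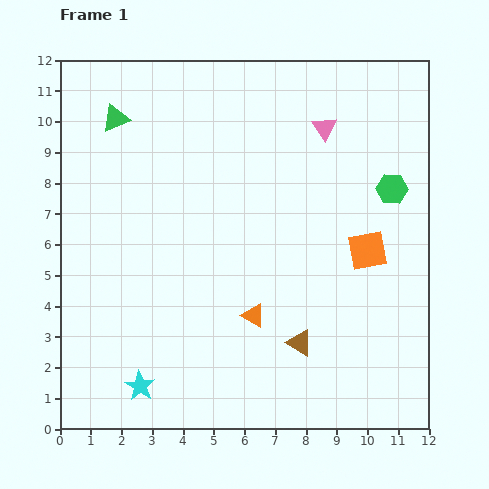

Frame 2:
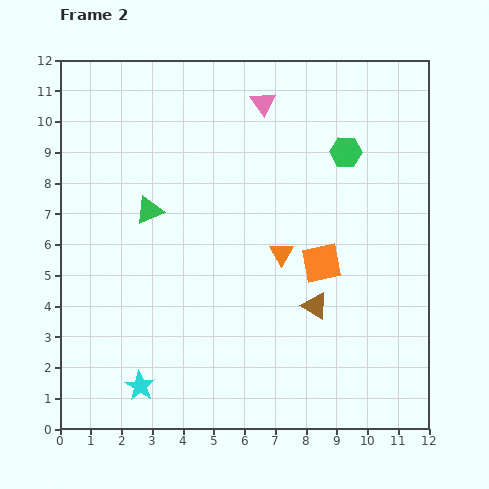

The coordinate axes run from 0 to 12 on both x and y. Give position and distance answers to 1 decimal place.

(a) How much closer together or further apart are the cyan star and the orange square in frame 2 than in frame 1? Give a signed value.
-1.5

Distance in frame 1: 8.6. Distance in frame 2: 7.1.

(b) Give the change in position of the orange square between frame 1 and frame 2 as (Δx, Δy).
(-1.5, -0.4)

The orange square was at (10.0, 5.8) in frame 1 and (8.5, 5.4) in frame 2.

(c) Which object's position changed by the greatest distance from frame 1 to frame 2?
the green triangle

(moved 3.2; next 2.2)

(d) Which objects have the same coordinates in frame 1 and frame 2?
the cyan star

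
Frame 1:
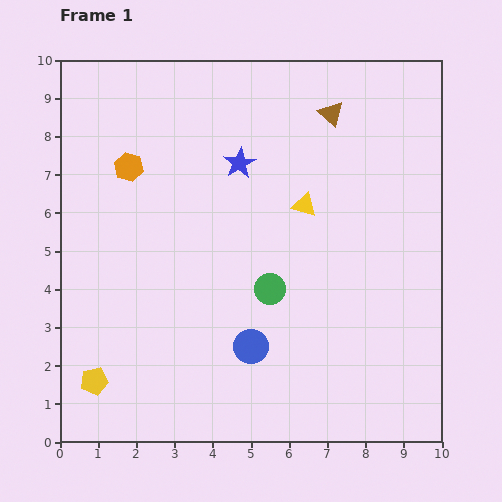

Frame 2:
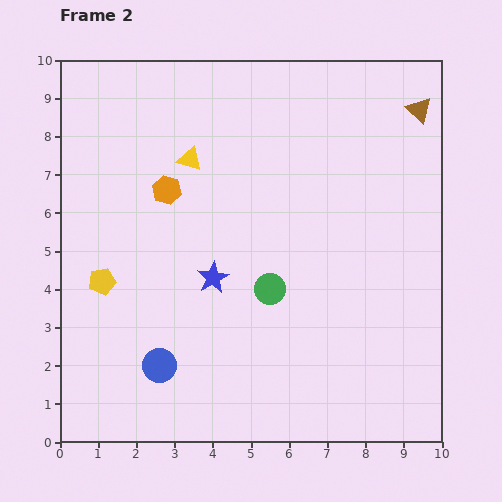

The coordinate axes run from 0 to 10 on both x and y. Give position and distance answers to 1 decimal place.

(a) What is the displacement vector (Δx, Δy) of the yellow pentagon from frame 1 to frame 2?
(0.2, 2.6)

The yellow pentagon was at (0.9, 1.6) in frame 1 and (1.1, 4.2) in frame 2.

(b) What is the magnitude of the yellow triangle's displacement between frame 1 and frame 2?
3.2

The yellow triangle moved from (6.4, 6.2) to (3.4, 7.4), a distance of √(3.0² + 1.2²) ≈ 3.2.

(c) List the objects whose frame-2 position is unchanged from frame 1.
the green circle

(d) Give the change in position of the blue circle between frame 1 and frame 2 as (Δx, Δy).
(-2.4, -0.5)

The blue circle was at (5.0, 2.5) in frame 1 and (2.6, 2.0) in frame 2.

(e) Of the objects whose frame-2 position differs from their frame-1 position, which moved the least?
the orange hexagon

(moved 1.2)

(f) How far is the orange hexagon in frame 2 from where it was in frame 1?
1.2

The orange hexagon moved from (1.8, 7.2) to (2.8, 6.6), a distance of √(1.0² + 0.6²) ≈ 1.2.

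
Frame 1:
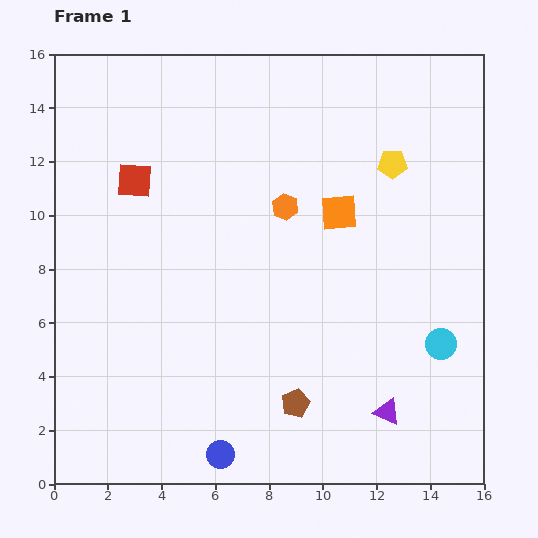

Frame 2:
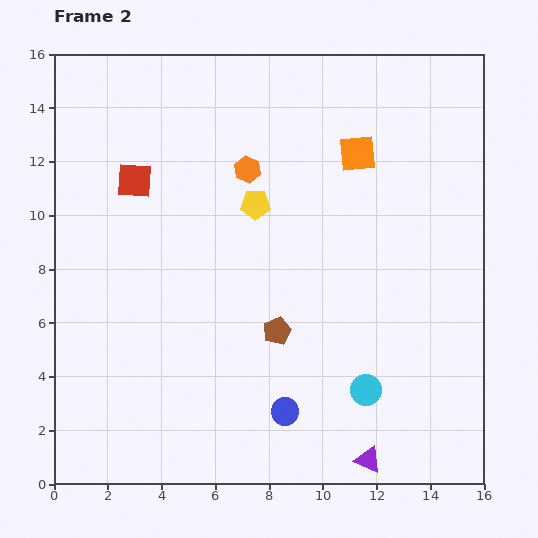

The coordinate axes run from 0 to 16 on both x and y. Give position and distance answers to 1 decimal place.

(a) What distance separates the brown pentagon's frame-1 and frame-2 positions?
2.8

The brown pentagon moved from (9.0, 3.0) to (8.3, 5.7), a distance of √(0.7² + 2.7²) ≈ 2.8.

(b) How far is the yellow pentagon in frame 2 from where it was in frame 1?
5.3

The yellow pentagon moved from (12.6, 11.9) to (7.5, 10.4), a distance of √(5.1² + 1.5²) ≈ 5.3.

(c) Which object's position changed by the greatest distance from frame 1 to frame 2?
the yellow pentagon

(moved 5.3; next 3.3)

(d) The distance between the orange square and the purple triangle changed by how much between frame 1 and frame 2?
+3.8

Distance in frame 1: 7.6. Distance in frame 2: 11.4.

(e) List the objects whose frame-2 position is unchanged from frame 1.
the red square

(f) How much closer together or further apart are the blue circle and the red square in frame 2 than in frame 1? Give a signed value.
-0.4

Distance in frame 1: 10.7. Distance in frame 2: 10.3.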